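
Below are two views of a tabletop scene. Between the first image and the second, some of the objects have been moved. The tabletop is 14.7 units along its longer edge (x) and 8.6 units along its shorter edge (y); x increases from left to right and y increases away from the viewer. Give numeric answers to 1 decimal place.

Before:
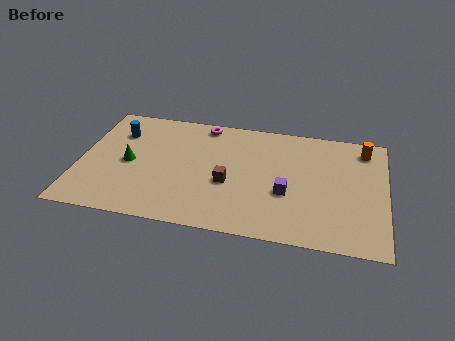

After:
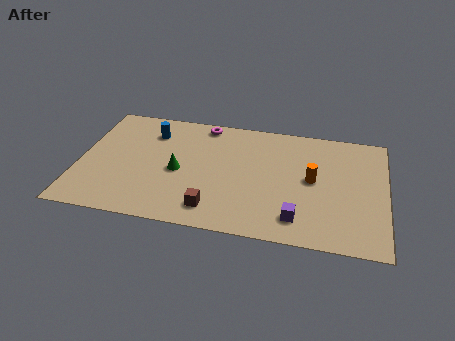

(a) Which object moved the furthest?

the orange cylinder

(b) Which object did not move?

the magenta torus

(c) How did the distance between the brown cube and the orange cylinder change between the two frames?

-1.9

Before: roughly 7.4 units apart; after: 5.5. That's 1.9 units closer together.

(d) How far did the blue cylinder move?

1.6

From (1.7, 6.3) to (3.3, 6.6), the blue cylinder covered √(1.6² + 0.3²) ≈ 1.6 units.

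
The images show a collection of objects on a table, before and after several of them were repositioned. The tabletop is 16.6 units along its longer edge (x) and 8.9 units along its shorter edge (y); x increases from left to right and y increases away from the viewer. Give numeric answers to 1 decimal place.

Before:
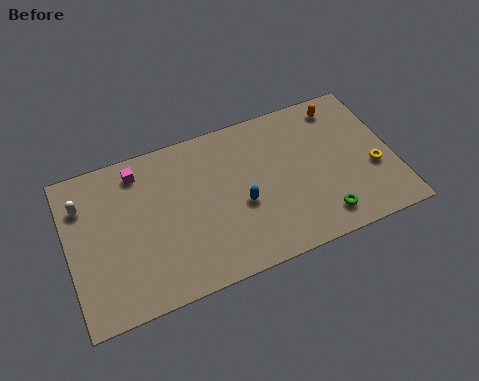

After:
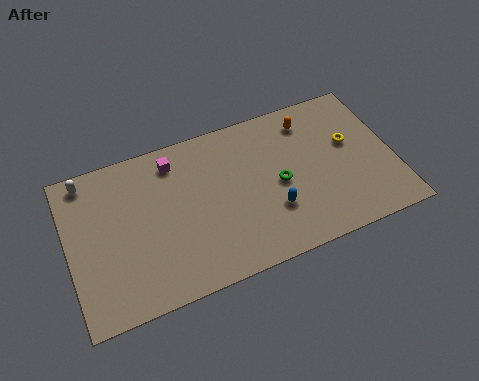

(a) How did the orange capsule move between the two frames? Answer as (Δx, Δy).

(-1.7, -0.3)

The orange capsule was at about (14.3, 7.6) and moved to about (12.6, 7.3).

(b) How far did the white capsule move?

1.3

From (0.9, 6.6) to (1.2, 7.9), the white capsule covered √(0.3² + 1.3²) ≈ 1.3 units.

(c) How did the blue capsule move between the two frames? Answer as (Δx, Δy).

(1.5, -0.9)

From the two frames, the blue capsule sits at roughly (8.7, 3.7) before and (10.2, 2.8) after.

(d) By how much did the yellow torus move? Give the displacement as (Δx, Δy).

(-1.0, 1.9)

From the two frames, the yellow torus sits at roughly (15.5, 3.4) before and (14.5, 5.3) after.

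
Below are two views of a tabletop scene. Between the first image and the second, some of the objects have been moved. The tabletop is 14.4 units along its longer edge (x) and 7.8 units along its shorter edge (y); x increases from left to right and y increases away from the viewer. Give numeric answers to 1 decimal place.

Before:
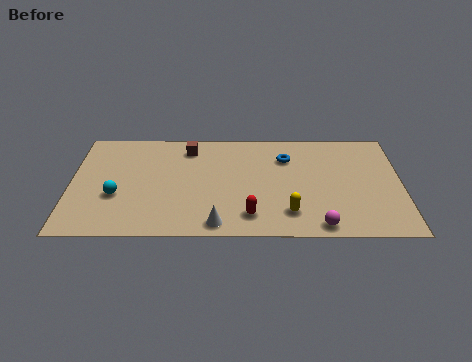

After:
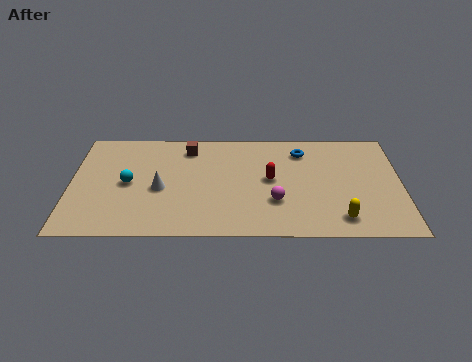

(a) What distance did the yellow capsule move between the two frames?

2.2

From (9.5, 1.7) to (11.7, 1.3), the yellow capsule covered √(2.2² + 0.4²) ≈ 2.2 units.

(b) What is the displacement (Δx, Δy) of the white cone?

(-2.5, 2.5)

The white cone was at about (6.4, 0.9) and moved to about (3.9, 3.4).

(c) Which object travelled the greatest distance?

the white cone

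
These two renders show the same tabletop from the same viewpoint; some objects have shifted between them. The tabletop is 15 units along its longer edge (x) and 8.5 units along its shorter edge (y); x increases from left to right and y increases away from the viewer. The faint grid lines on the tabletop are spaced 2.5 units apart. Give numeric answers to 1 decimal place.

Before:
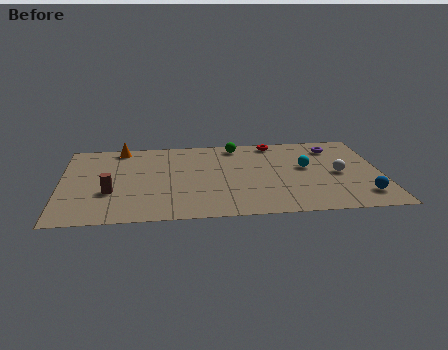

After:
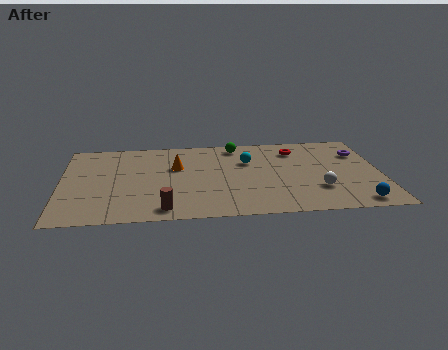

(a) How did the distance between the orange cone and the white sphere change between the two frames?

-3.6

The distance was about 10.8 in the first image and 7.2 in the second, so they moved 3.6 units closer together.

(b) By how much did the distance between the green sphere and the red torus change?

+1.1

They were about 1.8 units apart before and 2.9 after — 1.1 units further apart.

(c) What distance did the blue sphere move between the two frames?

0.8

From (14.0, 1.7) to (13.7, 1.0), the blue sphere covered √(0.3² + 0.7²) ≈ 0.8 units.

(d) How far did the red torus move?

1.3

The red torus moved from about (10.1, 7.6) to (11.1, 6.7), a distance of √(1.0² + 0.9²) ≈ 1.3.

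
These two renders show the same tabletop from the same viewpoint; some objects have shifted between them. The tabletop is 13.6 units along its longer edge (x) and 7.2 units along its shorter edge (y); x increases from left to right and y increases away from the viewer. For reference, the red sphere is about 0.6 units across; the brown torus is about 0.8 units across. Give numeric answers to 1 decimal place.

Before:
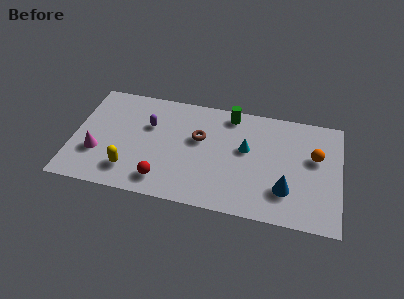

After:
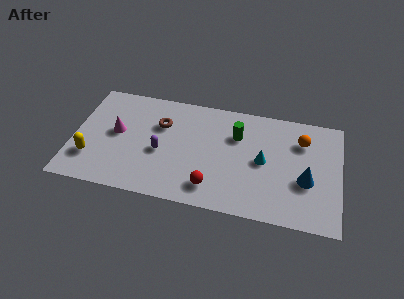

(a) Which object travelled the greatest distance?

the red sphere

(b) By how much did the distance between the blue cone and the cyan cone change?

-0.7

The distance was about 3.0 in the first image and 2.3 in the second, so they moved 0.7 units closer together.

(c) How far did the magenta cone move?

1.7

The magenta cone was near (1.3, 2.4) before and (2.2, 3.9) after, so it travelled √(0.9² + 1.5²) ≈ 1.7 units.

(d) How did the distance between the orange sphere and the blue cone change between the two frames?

-0.3

The distance was about 2.8 in the first image and 2.5 in the second, so they moved 0.3 units closer together.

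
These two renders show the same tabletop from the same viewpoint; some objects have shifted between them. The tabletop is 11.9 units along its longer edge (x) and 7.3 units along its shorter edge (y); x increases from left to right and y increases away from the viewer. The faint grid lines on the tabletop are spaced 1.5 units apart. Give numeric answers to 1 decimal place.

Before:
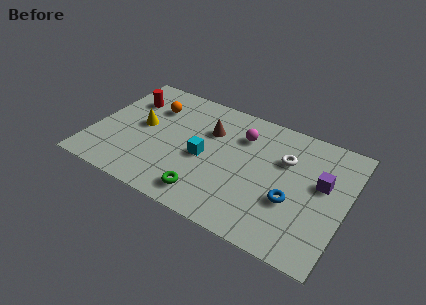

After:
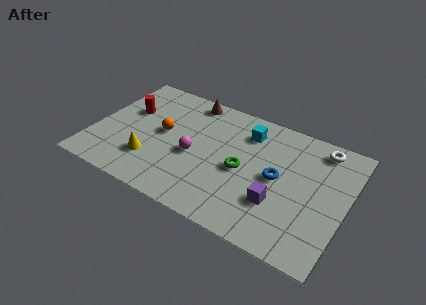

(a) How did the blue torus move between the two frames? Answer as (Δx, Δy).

(-0.8, 1.0)

The blue torus started near (9.5, 2.7) and ended near (8.7, 3.7).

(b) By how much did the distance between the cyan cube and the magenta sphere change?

+0.7

They were about 2.6 units apart before and 3.3 after — 0.7 units further apart.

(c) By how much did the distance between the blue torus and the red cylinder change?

-1.2

They were about 8.6 units apart before and 7.4 after — 1.2 units closer together.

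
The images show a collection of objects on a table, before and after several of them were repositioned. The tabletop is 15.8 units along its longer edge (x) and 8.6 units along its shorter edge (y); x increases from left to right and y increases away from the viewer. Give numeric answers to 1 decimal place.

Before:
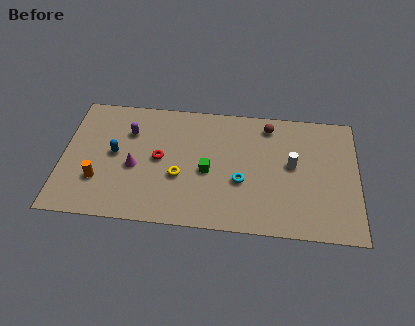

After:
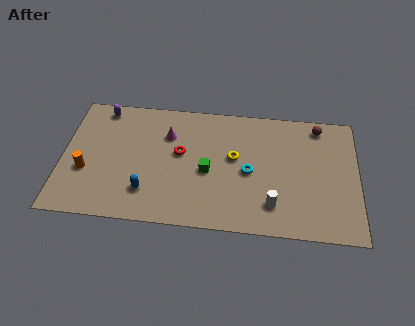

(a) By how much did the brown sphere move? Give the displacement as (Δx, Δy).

(2.7, 0.2)

The brown sphere started near (11.0, 7.3) and ended near (13.7, 7.5).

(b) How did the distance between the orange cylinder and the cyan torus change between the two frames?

+1.1

The distance was about 7.6 in the first image and 8.7 in the second, so they moved 1.1 units further apart.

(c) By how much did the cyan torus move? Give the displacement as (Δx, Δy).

(0.4, 0.7)

From the two frames, the cyan torus sits at roughly (9.6, 3.3) before and (10.0, 4.0) after.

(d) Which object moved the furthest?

the yellow torus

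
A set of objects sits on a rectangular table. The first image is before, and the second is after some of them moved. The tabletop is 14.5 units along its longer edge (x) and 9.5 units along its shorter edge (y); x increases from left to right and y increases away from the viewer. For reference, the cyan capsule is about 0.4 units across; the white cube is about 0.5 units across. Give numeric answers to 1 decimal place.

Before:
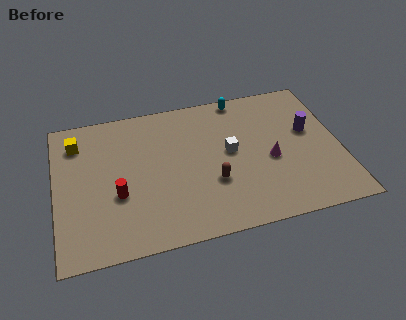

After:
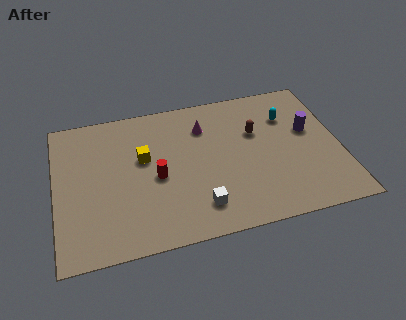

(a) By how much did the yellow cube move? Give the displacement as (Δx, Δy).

(3.3, -1.8)

From the two frames, the yellow cube sits at roughly (1.2, 7.5) before and (4.5, 5.7) after.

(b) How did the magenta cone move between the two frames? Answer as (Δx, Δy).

(-3.2, 3.0)

From the two frames, the magenta cone sits at roughly (10.9, 4.1) before and (7.7, 7.1) after.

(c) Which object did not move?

the purple cylinder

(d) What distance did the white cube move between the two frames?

3.7

The white cube moved from about (8.9, 5.1) to (7.1, 1.9), a distance of √(1.8² + 3.2²) ≈ 3.7.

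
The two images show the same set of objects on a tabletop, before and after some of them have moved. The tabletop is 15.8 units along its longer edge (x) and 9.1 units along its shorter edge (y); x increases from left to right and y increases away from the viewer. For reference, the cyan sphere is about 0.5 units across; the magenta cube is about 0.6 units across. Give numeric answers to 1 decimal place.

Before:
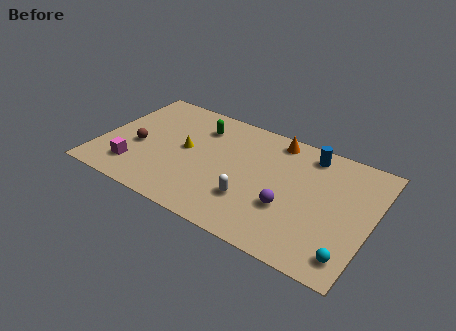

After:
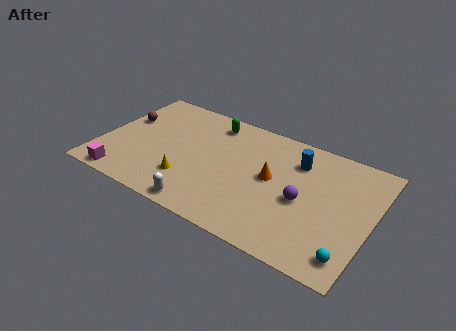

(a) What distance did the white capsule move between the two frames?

3.1

The white capsule moved from about (9.1, 2.7) to (6.6, 0.9), a distance of √(2.5² + 1.8²) ≈ 3.1.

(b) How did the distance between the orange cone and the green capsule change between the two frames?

+0.4

They were about 4.5 units apart before and 4.9 after — 0.4 units further apart.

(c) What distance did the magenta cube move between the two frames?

1.2

The magenta cube was near (2.3, 2.0) before and (1.8, 0.9) after, so it travelled √(0.5² + 1.1²) ≈ 1.2 units.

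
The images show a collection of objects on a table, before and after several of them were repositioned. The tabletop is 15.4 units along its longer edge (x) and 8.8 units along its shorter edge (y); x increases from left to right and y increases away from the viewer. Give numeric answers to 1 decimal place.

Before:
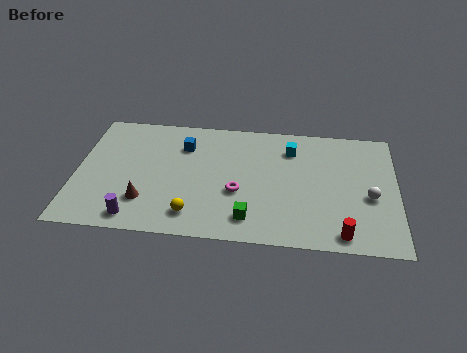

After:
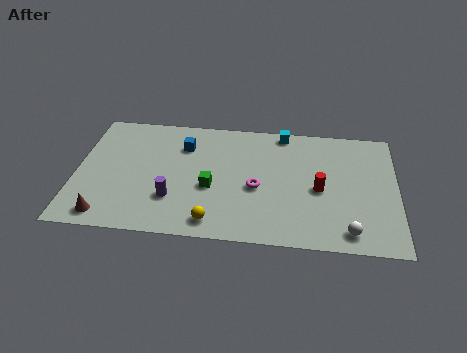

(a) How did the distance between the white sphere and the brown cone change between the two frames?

+0.7

The distance was about 10.8 in the first image and 11.5 in the second, so they moved 0.7 units further apart.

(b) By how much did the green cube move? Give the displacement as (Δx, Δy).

(-1.9, 2.0)

From the two frames, the green cube sits at roughly (8.4, 1.6) before and (6.5, 3.6) after.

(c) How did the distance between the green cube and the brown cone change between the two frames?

+0.5

Before: roughly 5.0 units apart; after: 5.5. That's 0.5 units further apart.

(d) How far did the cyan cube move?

1.3

From (10.3, 6.8) to (9.9, 8.0), the cyan cube covered √(0.4² + 1.2²) ≈ 1.3 units.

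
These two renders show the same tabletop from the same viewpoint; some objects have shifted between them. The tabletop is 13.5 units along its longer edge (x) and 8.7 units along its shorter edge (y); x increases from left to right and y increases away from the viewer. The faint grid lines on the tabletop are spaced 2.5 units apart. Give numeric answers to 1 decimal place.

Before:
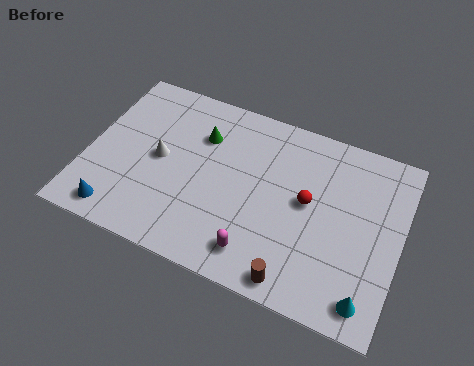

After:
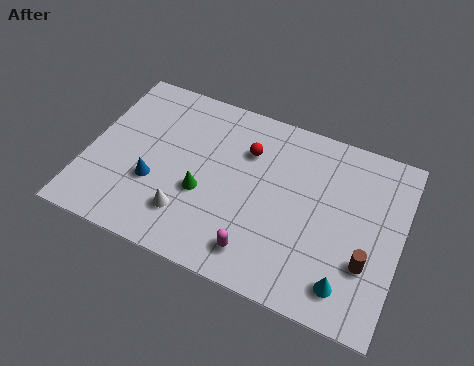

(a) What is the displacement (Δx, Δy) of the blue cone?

(1.3, 2.0)

The blue cone started near (1.7, 1.1) and ended near (3.0, 3.1).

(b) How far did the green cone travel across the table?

2.8

The green cone moved from about (4.7, 6.2) to (5.1, 3.4), a distance of √(0.4² + 2.8²) ≈ 2.8.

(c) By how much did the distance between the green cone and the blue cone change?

-3.8

Before: roughly 5.9 units apart; after: 2.1. That's 3.8 units closer together.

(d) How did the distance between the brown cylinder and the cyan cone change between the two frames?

-1.5

Before: roughly 3.0 units apart; after: 1.5. That's 1.5 units closer together.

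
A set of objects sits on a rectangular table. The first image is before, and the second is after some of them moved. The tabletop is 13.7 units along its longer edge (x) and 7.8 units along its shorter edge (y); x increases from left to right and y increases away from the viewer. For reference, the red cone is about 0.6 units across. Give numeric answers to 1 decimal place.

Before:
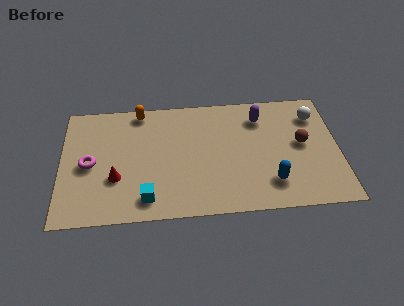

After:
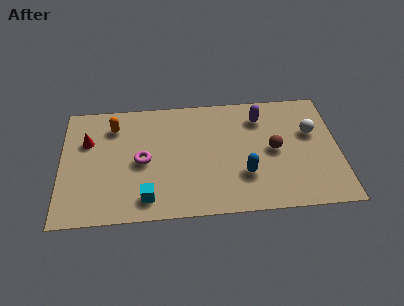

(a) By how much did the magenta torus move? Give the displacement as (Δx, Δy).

(2.6, 0.0)

From the two frames, the magenta torus sits at roughly (1.4, 3.7) before and (4.0, 3.7) after.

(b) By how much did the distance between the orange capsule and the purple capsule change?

+1.2

The distance was about 6.1 in the first image and 7.3 in the second, so they moved 1.2 units further apart.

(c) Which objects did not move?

the cyan cube and the purple capsule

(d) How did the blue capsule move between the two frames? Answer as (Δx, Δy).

(-1.3, 0.6)

The blue capsule started near (10.3, 1.8) and ended near (9.0, 2.4).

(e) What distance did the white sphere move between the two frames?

1.1

The white sphere moved from about (12.6, 6.0) to (12.4, 4.9), a distance of √(0.2² + 1.1²) ≈ 1.1.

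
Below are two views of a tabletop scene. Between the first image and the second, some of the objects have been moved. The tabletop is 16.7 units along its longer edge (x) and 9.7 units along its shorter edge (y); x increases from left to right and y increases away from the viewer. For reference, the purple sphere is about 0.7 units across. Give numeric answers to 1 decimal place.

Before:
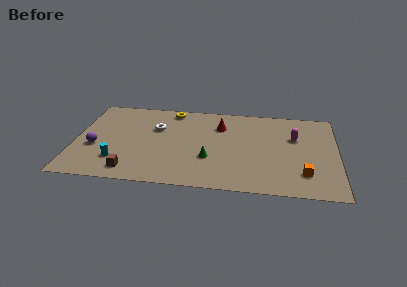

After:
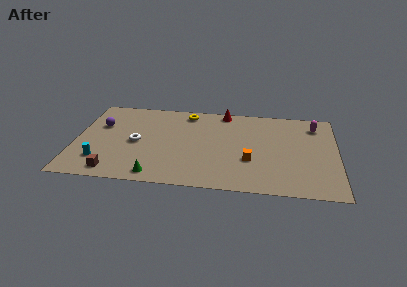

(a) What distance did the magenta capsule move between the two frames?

2.0

From (14.0, 6.3) to (15.3, 7.8), the magenta capsule covered √(1.3² + 1.5²) ≈ 2.0 units.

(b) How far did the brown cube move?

1.1

The brown cube moved from about (3.7, 1.4) to (2.6, 1.2), a distance of √(1.1² + 0.2²) ≈ 1.1.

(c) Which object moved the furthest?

the green cone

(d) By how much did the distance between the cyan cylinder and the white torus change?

-1.4

They were about 4.6 units apart before and 3.2 after — 1.4 units closer together.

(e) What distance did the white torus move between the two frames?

2.2

The white torus was near (5.1, 6.4) before and (3.9, 4.6) after, so it travelled √(1.2² + 1.8²) ≈ 2.2 units.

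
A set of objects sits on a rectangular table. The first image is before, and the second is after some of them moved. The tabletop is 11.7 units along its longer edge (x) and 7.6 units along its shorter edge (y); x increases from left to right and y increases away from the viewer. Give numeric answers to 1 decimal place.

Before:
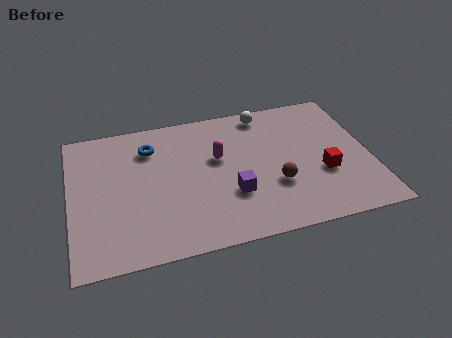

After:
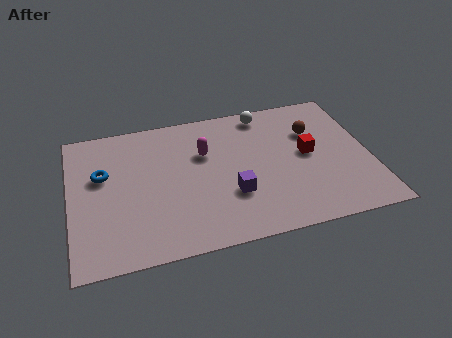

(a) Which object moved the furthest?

the brown sphere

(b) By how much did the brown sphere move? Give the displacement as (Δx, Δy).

(1.7, 2.6)

The brown sphere was at about (7.9, 2.6) and moved to about (9.6, 5.2).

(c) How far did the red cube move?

1.3

The red cube was near (9.8, 2.8) before and (9.3, 4.0) after, so it travelled √(0.5² + 1.2²) ≈ 1.3 units.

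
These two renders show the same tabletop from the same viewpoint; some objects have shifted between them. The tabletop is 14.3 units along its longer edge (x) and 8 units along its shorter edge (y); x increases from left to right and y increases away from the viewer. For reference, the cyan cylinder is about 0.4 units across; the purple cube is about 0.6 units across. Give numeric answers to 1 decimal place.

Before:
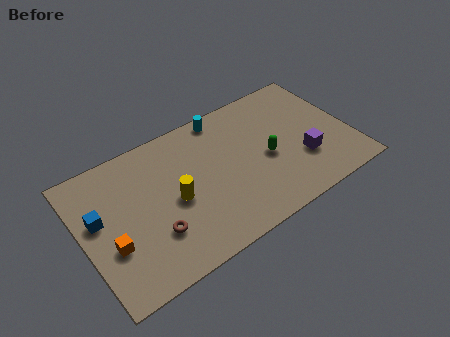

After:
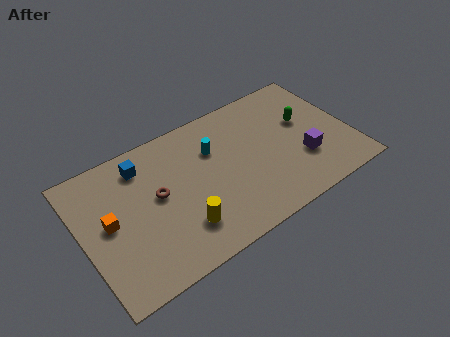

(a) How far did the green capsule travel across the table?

2.6

The green capsule was near (9.8, 3.6) before and (12.1, 4.8) after, so it travelled √(2.3² + 1.2²) ≈ 2.6 units.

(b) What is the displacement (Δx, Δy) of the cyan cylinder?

(-0.8, -1.7)

The cyan cylinder started near (8.0, 7.2) and ended near (7.2, 5.5).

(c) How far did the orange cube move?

1.3

The orange cube was near (1.3, 2.9) before and (1.4, 4.2) after, so it travelled √(0.1² + 1.3²) ≈ 1.3 units.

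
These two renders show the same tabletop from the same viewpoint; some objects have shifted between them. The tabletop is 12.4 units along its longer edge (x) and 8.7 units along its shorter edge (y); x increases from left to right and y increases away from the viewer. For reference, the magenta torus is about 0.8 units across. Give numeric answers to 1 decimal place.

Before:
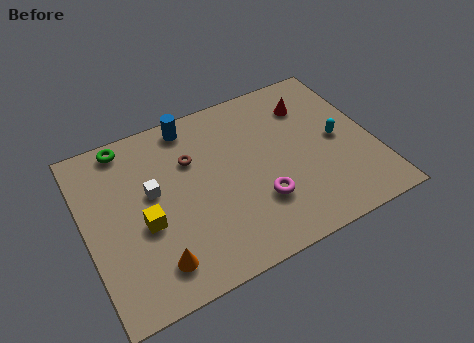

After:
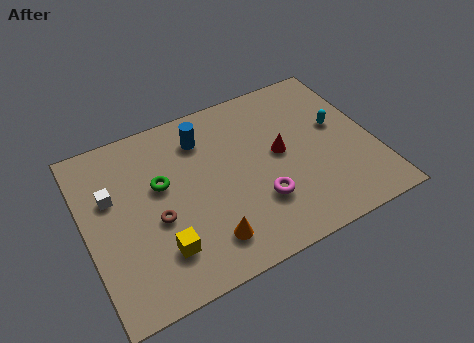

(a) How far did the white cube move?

1.8

The white cube moved from about (2.9, 5.0) to (1.2, 5.5), a distance of √(1.7² + 0.5²) ≈ 1.8.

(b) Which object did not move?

the magenta torus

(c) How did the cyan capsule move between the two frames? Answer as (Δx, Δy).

(0.1, 0.7)

From the two frames, the cyan capsule sits at roughly (10.9, 4.3) before and (11.0, 5.0) after.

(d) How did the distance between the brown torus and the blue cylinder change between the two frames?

+2.2

The distance was about 1.8 in the first image and 4.0 in the second, so they moved 2.2 units further apart.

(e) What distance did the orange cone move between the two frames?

2.2

The orange cone moved from about (2.6, 1.6) to (4.8, 1.7), a distance of √(2.2² + 0.1²) ≈ 2.2.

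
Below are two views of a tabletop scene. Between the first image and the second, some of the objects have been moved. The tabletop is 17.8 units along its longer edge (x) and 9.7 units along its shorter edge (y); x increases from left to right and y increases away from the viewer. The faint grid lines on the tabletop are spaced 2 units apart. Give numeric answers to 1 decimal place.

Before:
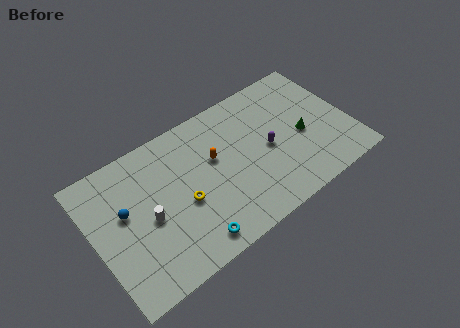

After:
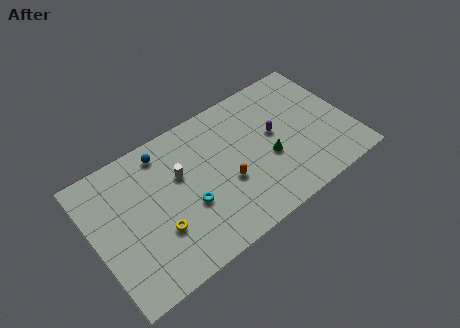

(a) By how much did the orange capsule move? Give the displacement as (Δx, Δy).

(0.5, -2.1)

The orange capsule started near (8.5, 5.9) and ended near (9.0, 3.8).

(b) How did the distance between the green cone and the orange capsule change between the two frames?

-3.2

The distance was about 6.2 in the first image and 3.0 in the second, so they moved 3.2 units closer together.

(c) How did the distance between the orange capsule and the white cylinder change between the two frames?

-1.4

Before: roughly 5.1 units apart; after: 3.7. That's 1.4 units closer together.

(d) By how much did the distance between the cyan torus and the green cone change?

-3.3

Before: roughly 9.0 units apart; after: 5.7. That's 3.3 units closer together.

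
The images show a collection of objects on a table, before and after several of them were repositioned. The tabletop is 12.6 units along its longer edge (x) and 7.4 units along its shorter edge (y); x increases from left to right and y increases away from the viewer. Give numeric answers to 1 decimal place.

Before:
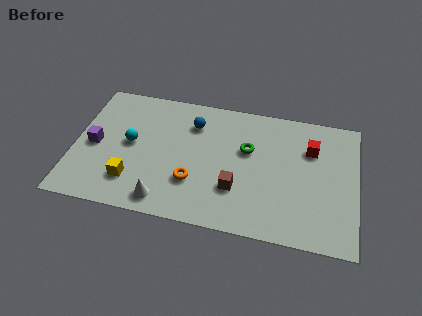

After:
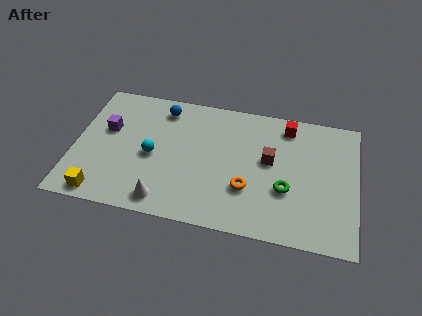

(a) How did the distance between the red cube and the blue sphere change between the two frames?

+0.3

They were about 5.3 units apart before and 5.6 after — 0.3 units further apart.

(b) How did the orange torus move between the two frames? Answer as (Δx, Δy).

(2.4, 0.1)

The orange torus was at about (5.4, 2.3) and moved to about (7.8, 2.4).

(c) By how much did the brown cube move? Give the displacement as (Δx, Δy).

(1.4, 1.9)

From the two frames, the brown cube sits at roughly (7.3, 2.3) before and (8.7, 4.2) after.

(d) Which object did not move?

the white cone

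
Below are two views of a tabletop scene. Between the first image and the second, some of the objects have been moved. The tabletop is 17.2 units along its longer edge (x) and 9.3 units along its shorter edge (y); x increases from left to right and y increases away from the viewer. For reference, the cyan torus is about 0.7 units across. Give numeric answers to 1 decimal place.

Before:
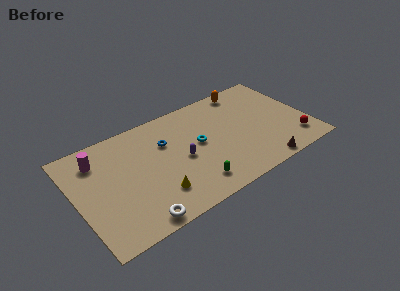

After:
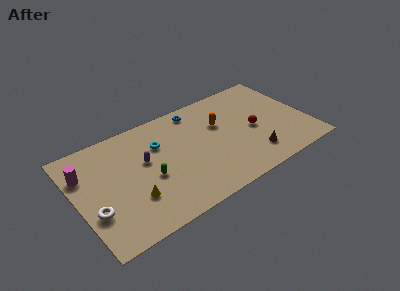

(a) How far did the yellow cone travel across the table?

1.8

The yellow cone was near (5.5, 2.3) before and (3.8, 2.8) after, so it travelled √(1.7² + 0.5²) ≈ 1.8 units.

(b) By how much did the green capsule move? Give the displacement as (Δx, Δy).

(-2.9, 2.2)

The green capsule was at about (8.1, 1.7) and moved to about (5.2, 3.9).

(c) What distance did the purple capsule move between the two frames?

2.9

The purple capsule moved from about (7.7, 4.3) to (5.1, 5.5), a distance of √(2.6² + 1.2²) ≈ 2.9.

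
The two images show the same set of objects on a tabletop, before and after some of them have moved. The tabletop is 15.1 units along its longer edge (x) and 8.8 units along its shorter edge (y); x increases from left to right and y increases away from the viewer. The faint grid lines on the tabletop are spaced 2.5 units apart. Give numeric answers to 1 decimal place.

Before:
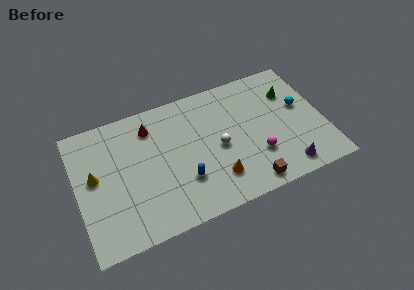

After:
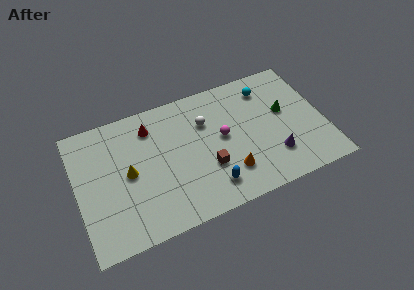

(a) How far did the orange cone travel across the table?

0.8

The orange cone was near (8.2, 2.1) before and (9.0, 2.2) after, so it travelled √(0.8² + 0.1²) ≈ 0.8 units.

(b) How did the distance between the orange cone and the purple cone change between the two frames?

-1.5

Before: roughly 4.3 units apart; after: 2.8. That's 1.5 units closer together.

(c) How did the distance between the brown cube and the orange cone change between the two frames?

-0.8

Before: roughly 2.2 units apart; after: 1.4. That's 0.8 units closer together.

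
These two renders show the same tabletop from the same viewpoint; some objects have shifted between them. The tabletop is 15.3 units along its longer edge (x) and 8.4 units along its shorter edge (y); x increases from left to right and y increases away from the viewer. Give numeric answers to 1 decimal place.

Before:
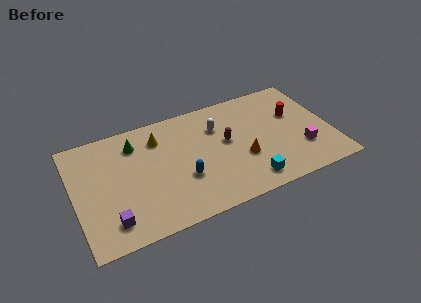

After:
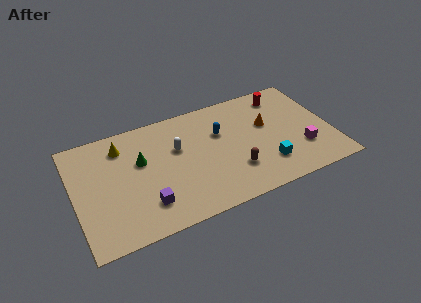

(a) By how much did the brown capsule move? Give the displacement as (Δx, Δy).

(0.2, -2.3)

The brown capsule started near (9.1, 4.7) and ended near (9.3, 2.4).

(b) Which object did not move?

the magenta cube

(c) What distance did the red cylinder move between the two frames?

1.8

The red cylinder was near (13.3, 5.3) before and (12.8, 7.0) after, so it travelled √(0.5² + 1.7²) ≈ 1.8 units.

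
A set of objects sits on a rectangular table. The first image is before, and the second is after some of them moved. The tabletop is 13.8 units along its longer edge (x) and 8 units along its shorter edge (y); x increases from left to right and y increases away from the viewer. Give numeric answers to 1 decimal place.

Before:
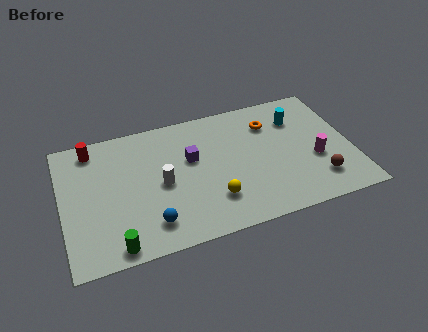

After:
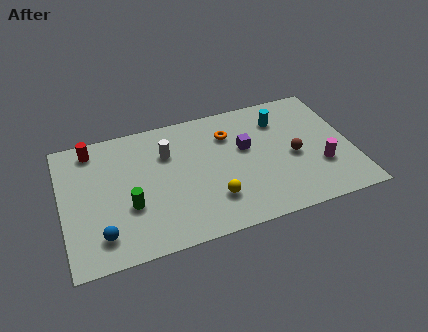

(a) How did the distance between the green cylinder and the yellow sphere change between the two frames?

-0.9

The distance was about 4.9 in the first image and 4.0 in the second, so they moved 0.9 units closer together.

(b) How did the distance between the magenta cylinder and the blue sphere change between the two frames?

+2.4

Before: roughly 8.1 units apart; after: 10.5. That's 2.4 units further apart.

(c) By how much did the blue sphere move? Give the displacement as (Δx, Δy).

(-2.3, 0.0)

The blue sphere was at about (4.0, 1.6) and moved to about (1.7, 1.6).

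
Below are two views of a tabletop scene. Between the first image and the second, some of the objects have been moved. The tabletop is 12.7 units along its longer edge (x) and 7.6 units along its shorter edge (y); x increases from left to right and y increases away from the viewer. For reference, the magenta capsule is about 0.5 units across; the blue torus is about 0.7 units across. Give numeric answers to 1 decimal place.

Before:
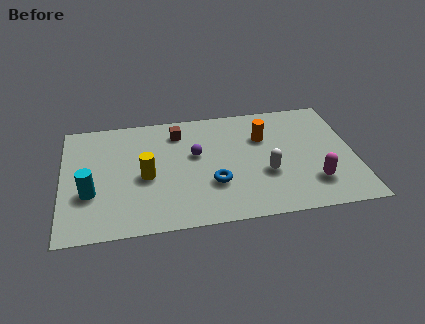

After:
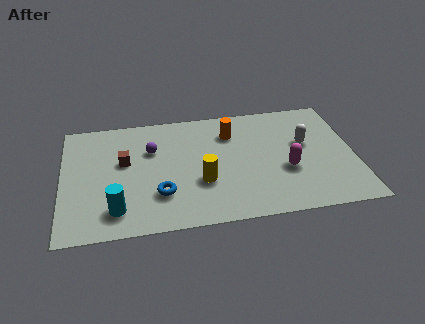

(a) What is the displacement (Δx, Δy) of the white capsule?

(1.8, 1.7)

From the two frames, the white capsule sits at roughly (8.8, 2.8) before and (10.6, 4.5) after.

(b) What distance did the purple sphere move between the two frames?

2.0

The purple sphere was near (5.8, 4.5) before and (3.9, 5.1) after, so it travelled √(1.9² + 0.6²) ≈ 2.0 units.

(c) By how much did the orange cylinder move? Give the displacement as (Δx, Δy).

(-1.4, 0.5)

From the two frames, the orange cylinder sits at roughly (8.8, 5.2) before and (7.4, 5.7) after.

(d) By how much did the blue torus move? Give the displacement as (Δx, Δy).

(-2.3, -0.3)

The blue torus was at about (6.5, 2.5) and moved to about (4.2, 2.2).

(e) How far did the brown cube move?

2.9

The brown cube was near (5.1, 6.1) before and (2.7, 4.5) after, so it travelled √(2.4² + 1.6²) ≈ 2.9 units.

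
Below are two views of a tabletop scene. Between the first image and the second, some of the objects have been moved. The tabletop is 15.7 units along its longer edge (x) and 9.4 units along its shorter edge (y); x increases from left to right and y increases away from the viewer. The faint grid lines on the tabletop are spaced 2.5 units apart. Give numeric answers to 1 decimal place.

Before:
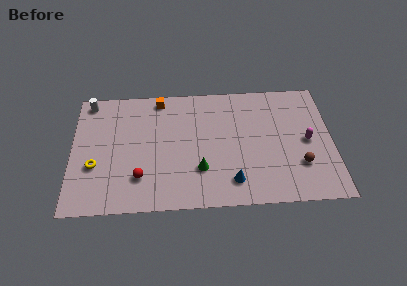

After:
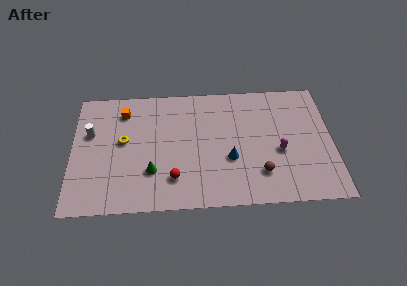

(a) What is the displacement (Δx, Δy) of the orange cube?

(-2.2, -0.9)

The orange cube started near (5.3, 8.4) and ended near (3.1, 7.5).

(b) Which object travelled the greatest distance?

the green cone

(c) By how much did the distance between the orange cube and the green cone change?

-1.1

The distance was about 6.1 in the first image and 5.0 in the second, so they moved 1.1 units closer together.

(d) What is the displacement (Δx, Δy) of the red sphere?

(2.0, -0.2)

From the two frames, the red sphere sits at roughly (4.1, 2.4) before and (6.1, 2.2) after.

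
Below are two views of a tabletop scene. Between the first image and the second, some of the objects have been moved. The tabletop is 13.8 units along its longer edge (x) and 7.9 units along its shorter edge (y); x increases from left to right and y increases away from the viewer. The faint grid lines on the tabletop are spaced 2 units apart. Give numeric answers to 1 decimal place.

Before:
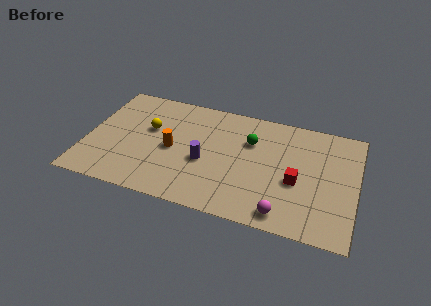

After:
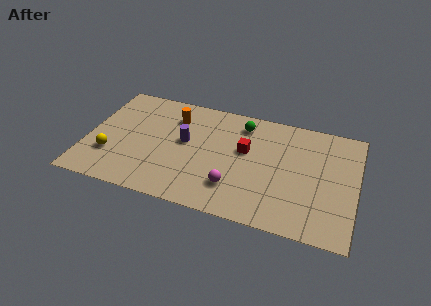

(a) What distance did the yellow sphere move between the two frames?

3.0

From (3.1, 4.8) to (1.3, 2.4), the yellow sphere covered √(1.8² + 2.4²) ≈ 3.0 units.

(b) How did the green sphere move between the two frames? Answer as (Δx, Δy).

(-0.5, 1.1)

From the two frames, the green sphere sits at roughly (8.3, 5.4) before and (7.8, 6.5) after.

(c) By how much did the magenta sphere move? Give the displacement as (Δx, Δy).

(-2.6, 1.0)

The magenta sphere was at about (10.3, 1.0) and moved to about (7.7, 2.0).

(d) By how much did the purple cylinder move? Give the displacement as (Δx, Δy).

(-1.1, 1.1)

The purple cylinder started near (6.1, 3.3) and ended near (5.0, 4.4).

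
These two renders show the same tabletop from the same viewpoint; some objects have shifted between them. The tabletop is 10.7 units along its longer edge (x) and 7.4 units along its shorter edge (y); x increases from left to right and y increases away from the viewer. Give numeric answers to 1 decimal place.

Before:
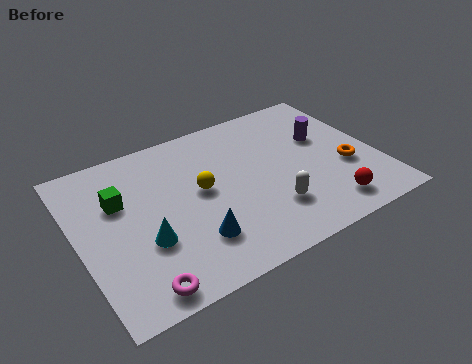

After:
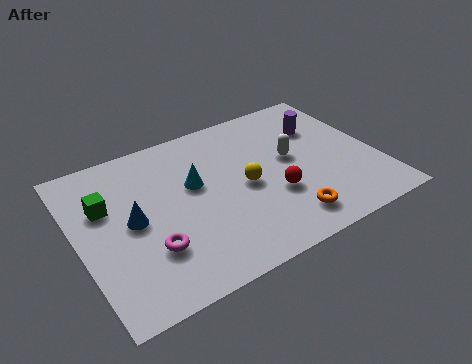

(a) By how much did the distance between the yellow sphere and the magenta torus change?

-0.4

They were about 4.2 units apart before and 3.8 after — 0.4 units closer together.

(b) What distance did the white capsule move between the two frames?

2.4

From (6.6, 2.0) to (7.7, 4.1), the white capsule covered √(1.1² + 2.1²) ≈ 2.4 units.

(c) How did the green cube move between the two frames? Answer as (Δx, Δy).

(-0.5, 0.0)

The green cube was at about (1.6, 4.8) and moved to about (1.1, 4.8).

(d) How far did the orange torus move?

2.9

The orange torus moved from about (9.5, 2.8) to (7.0, 1.3), a distance of √(2.5² + 1.5²) ≈ 2.9.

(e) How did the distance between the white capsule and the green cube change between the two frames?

+0.9

They were about 5.7 units apart before and 6.6 after — 0.9 units further apart.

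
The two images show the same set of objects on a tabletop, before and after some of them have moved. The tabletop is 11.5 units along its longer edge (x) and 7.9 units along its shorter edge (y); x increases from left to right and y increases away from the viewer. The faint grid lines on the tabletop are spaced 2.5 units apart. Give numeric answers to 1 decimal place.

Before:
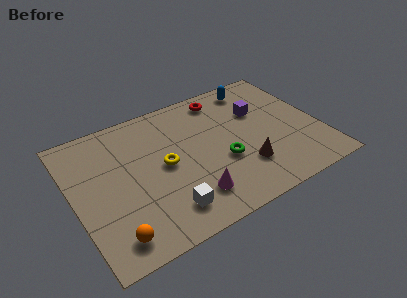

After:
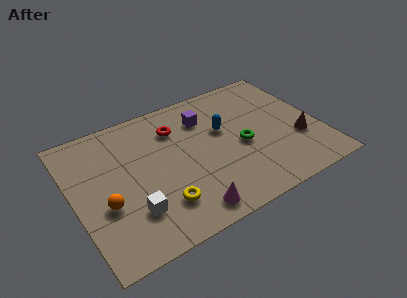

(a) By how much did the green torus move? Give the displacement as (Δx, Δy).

(1.0, 0.5)

The green torus started near (6.8, 3.0) and ended near (7.8, 3.5).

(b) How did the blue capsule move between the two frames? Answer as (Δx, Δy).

(-1.9, -2.0)

From the two frames, the blue capsule sits at roughly (9.0, 6.8) before and (7.1, 4.8) after.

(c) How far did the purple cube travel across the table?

2.6

The purple cube was near (8.9, 5.2) before and (6.4, 5.9) after, so it travelled √(2.5² + 0.7²) ≈ 2.6 units.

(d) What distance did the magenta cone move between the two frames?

0.8

The magenta cone was near (5.1, 1.7) before and (4.8, 1.0) after, so it travelled √(0.3² + 0.7²) ≈ 0.8 units.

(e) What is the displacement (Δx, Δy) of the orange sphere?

(-0.1, 1.8)

From the two frames, the orange sphere sits at roughly (1.4, 1.2) before and (1.3, 3.0) after.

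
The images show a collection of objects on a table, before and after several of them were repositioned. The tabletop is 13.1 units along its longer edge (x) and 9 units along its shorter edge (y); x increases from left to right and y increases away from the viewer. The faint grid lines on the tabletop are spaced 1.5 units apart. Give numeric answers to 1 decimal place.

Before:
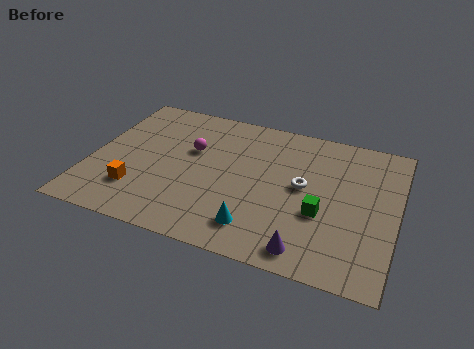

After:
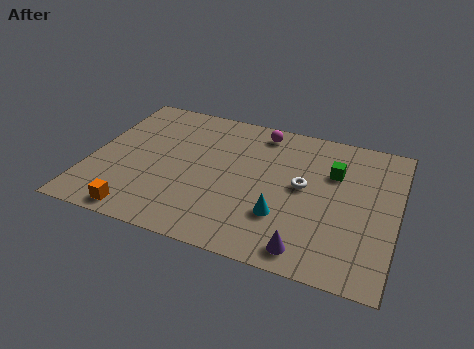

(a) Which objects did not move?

the purple cone and the white torus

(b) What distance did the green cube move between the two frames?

2.7

From (10.0, 3.4) to (10.3, 6.1), the green cube covered √(0.3² + 2.7²) ≈ 2.7 units.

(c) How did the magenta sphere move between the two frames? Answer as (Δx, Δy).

(2.8, 2.2)

The magenta sphere was at about (4.2, 5.6) and moved to about (7.0, 7.8).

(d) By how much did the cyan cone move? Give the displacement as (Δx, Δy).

(1.0, 1.0)

From the two frames, the cyan cone sits at roughly (7.4, 1.7) before and (8.4, 2.7) after.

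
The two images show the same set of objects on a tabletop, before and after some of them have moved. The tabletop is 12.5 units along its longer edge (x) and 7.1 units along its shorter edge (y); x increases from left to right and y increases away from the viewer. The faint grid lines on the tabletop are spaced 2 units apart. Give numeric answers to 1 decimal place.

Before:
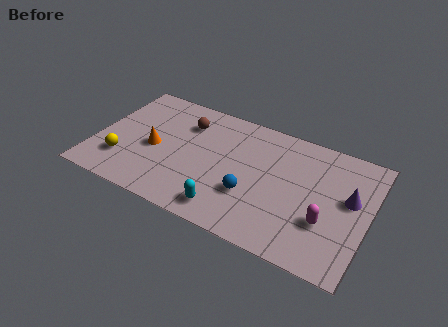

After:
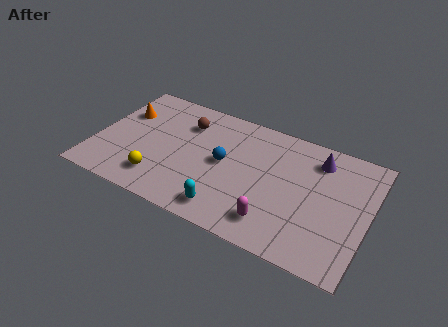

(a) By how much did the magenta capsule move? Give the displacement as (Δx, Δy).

(-2.2, -1.0)

The magenta capsule was at about (10.7, 2.4) and moved to about (8.5, 1.4).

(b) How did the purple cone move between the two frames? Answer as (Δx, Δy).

(-1.6, 1.6)

The purple cone was at about (11.6, 4.1) and moved to about (10.0, 5.7).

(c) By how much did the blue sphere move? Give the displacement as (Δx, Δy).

(-1.4, 1.3)

The blue sphere started near (7.3, 2.4) and ended near (5.9, 3.7).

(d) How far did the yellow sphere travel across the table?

1.8

The yellow sphere was near (1.4, 1.9) before and (3.2, 1.5) after, so it travelled √(1.8² + 0.4²) ≈ 1.8 units.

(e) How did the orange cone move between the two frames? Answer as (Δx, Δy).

(-1.7, 1.6)

The orange cone was at about (2.7, 3.2) and moved to about (1.0, 4.8).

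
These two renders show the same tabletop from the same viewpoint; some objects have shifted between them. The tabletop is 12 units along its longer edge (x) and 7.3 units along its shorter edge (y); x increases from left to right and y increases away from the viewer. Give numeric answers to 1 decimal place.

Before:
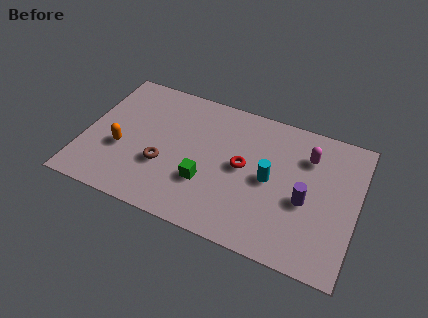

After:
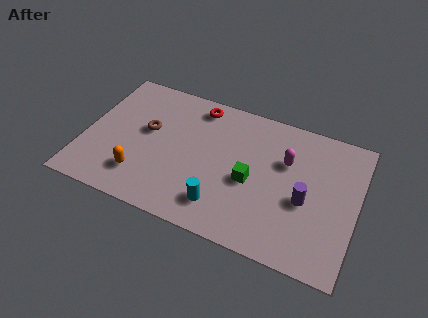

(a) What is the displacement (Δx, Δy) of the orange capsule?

(1.0, -1.1)

From the two frames, the orange capsule sits at roughly (1.7, 2.8) before and (2.7, 1.7) after.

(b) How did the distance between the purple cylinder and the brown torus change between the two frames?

+1.0

The distance was about 6.2 in the first image and 7.2 in the second, so they moved 1.0 units further apart.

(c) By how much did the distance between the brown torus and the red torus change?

-0.7

The distance was about 3.6 in the first image and 2.9 in the second, so they moved 0.7 units closer together.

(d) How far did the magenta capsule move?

1.1

From (9.7, 5.4) to (8.8, 4.8), the magenta capsule covered √(0.9² + 0.6²) ≈ 1.1 units.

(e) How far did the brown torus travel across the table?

1.8

From (3.6, 2.6) to (2.7, 4.2), the brown torus covered √(0.9² + 1.6²) ≈ 1.8 units.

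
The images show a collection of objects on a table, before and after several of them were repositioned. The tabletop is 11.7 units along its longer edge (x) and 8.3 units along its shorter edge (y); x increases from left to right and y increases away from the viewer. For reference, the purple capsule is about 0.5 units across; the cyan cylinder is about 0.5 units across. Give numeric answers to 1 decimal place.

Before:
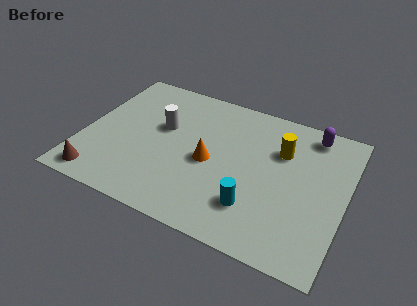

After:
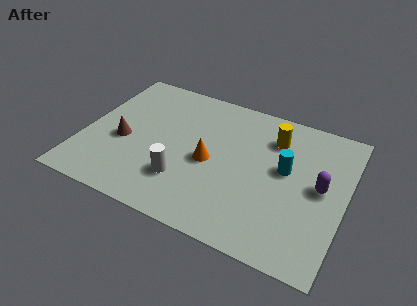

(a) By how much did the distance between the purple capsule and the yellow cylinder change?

+1.1

They were about 1.9 units apart before and 3.0 after — 1.1 units further apart.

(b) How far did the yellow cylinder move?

0.7

From (8.7, 5.7) to (8.3, 6.3), the yellow cylinder covered √(0.4² + 0.6²) ≈ 0.7 units.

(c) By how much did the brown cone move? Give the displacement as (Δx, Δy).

(0.7, 2.5)

The brown cone was at about (1.1, 1.0) and moved to about (1.8, 3.5).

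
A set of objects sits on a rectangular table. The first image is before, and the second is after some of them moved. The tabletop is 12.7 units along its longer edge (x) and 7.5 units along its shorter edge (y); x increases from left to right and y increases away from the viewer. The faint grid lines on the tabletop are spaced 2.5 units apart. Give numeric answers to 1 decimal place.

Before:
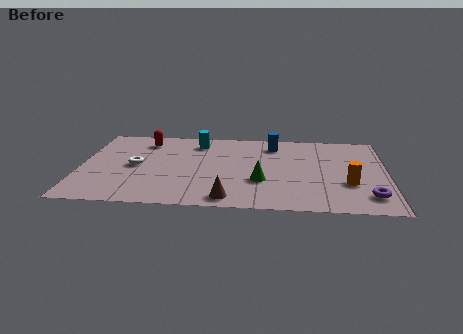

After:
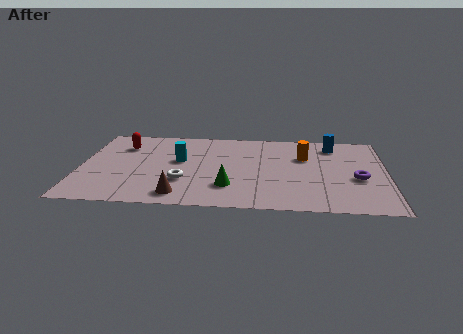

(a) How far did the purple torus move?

1.6

The purple torus was near (11.9, 1.5) before and (11.5, 3.1) after, so it travelled √(0.4² + 1.6²) ≈ 1.6 units.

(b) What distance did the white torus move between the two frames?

2.4

The white torus was near (2.3, 3.7) before and (4.3, 2.4) after, so it travelled √(2.0² + 1.3²) ≈ 2.4 units.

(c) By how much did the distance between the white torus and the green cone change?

-3.4

The distance was about 5.3 in the first image and 1.9 in the second, so they moved 3.4 units closer together.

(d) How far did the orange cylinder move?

3.0

The orange cylinder was near (11.1, 2.6) before and (9.3, 5.0) after, so it travelled √(1.8² + 2.4²) ≈ 3.0 units.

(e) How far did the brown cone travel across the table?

2.0

The brown cone moved from about (6.2, 0.9) to (4.2, 1.1), a distance of √(2.0² + 0.2²) ≈ 2.0.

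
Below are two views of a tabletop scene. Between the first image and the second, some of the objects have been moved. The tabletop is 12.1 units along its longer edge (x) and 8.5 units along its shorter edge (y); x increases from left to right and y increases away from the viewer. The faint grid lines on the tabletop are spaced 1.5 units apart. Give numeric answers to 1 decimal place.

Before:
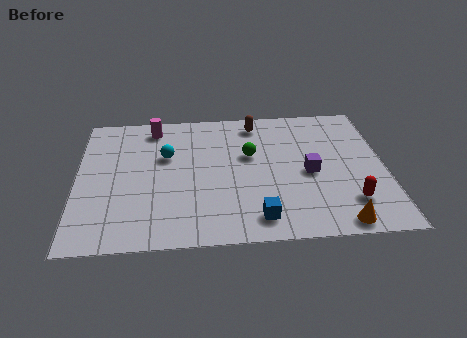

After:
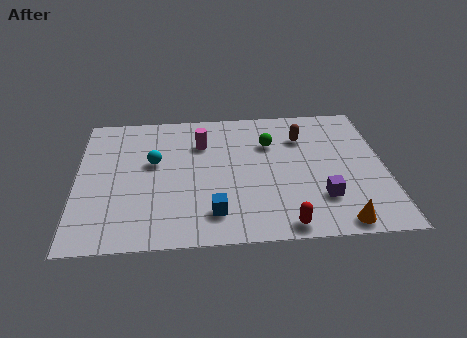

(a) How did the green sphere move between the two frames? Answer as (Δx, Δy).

(0.8, 0.7)

The green sphere was at about (6.8, 5.2) and moved to about (7.6, 5.9).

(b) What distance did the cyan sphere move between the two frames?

0.6

The cyan sphere was near (3.5, 5.4) before and (3.0, 5.0) after, so it travelled √(0.5² + 0.4²) ≈ 0.6 units.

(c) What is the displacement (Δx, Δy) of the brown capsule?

(1.8, -1.1)

The brown capsule started near (7.1, 7.3) and ended near (8.9, 6.2).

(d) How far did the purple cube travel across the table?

1.6

The purple cube was near (9.1, 3.9) before and (9.5, 2.3) after, so it travelled √(0.4² + 1.6²) ≈ 1.6 units.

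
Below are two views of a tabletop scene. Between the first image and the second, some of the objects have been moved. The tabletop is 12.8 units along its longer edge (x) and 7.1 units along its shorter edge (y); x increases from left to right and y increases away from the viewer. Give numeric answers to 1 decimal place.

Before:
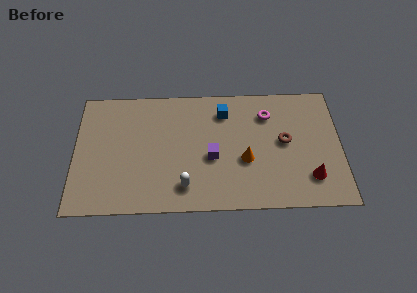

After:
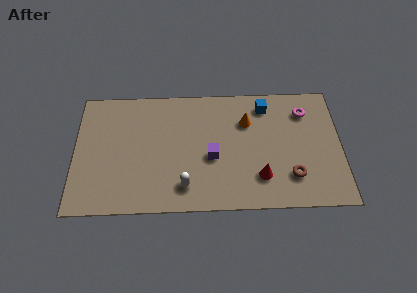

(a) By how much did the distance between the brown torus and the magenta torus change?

+2.0

The distance was about 1.8 in the first image and 3.8 in the second, so they moved 2.0 units further apart.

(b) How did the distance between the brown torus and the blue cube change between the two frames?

+0.9

Before: roughly 3.4 units apart; after: 4.3. That's 0.9 units further apart.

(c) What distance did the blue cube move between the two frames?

2.0

The blue cube was near (7.2, 5.6) before and (9.2, 5.9) after, so it travelled √(2.0² + 0.3²) ≈ 2.0 units.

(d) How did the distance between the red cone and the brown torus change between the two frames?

-0.9

The distance was about 2.4 in the first image and 1.5 in the second, so they moved 0.9 units closer together.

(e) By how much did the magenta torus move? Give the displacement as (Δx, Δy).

(1.8, 0.1)

From the two frames, the magenta torus sits at roughly (9.3, 5.4) before and (11.1, 5.5) after.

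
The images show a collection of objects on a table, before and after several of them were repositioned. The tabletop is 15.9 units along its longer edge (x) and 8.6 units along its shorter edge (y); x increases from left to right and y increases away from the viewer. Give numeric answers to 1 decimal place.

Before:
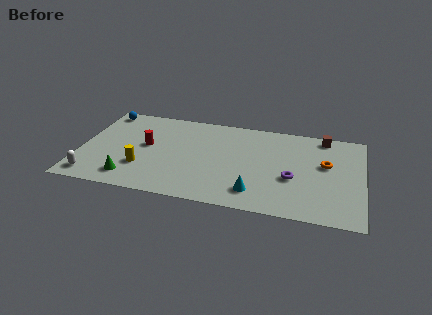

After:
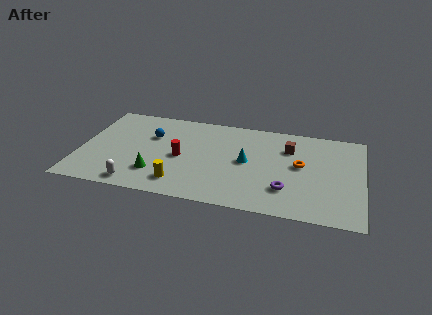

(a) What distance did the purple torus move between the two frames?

1.1

The purple torus moved from about (12.0, 3.4) to (11.7, 2.3), a distance of √(0.3² + 1.1²) ≈ 1.1.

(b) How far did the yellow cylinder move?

2.4

The yellow cylinder was near (3.6, 2.6) before and (5.8, 1.6) after, so it travelled √(2.2² + 1.0²) ≈ 2.4 units.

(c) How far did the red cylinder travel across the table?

2.1

The red cylinder was near (3.7, 4.7) before and (5.7, 4.0) after, so it travelled √(2.0² + 0.7²) ≈ 2.1 units.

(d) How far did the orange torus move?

1.5

The orange torus was near (13.8, 5.1) before and (12.4, 4.7) after, so it travelled √(1.4² + 0.4²) ≈ 1.5 units.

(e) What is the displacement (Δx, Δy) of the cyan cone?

(-0.6, 2.7)

The cyan cone started near (10.0, 1.7) and ended near (9.4, 4.4).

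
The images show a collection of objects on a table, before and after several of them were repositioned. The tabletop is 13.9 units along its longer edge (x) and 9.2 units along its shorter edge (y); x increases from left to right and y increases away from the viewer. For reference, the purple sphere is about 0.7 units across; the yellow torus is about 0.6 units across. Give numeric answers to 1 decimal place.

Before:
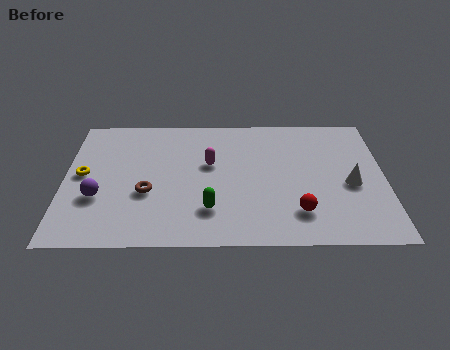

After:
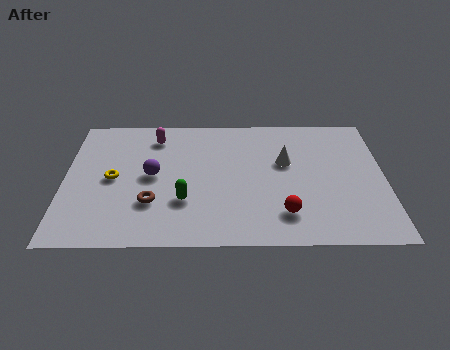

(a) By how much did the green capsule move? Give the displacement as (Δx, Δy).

(-1.1, 0.6)

The green capsule started near (6.3, 2.3) and ended near (5.2, 2.9).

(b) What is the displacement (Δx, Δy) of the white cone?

(-2.8, 1.6)

From the two frames, the white cone sits at roughly (12.4, 4.0) before and (9.6, 5.6) after.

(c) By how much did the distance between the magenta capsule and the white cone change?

-0.3

Before: roughly 6.3 units apart; after: 6.0. That's 0.3 units closer together.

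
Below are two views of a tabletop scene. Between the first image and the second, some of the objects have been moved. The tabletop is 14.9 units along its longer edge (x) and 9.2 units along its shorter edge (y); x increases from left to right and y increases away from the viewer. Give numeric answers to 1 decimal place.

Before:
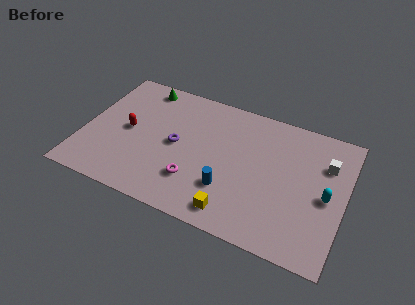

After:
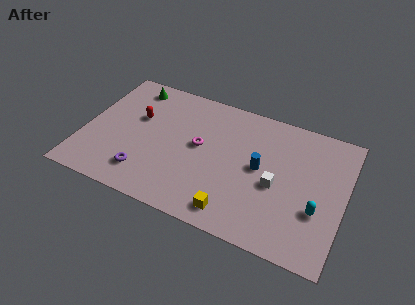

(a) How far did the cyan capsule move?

1.2

The cyan capsule was near (13.9, 4.3) before and (13.5, 3.2) after, so it travelled √(0.4² + 1.1²) ≈ 1.2 units.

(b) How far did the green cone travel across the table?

0.6

The green cone was near (2.9, 8.1) before and (2.3, 7.9) after, so it travelled √(0.6² + 0.2²) ≈ 0.6 units.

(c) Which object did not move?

the yellow cube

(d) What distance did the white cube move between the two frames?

3.6

From (13.7, 6.5) to (11.1, 4.0), the white cube covered √(2.6² + 2.5²) ≈ 3.6 units.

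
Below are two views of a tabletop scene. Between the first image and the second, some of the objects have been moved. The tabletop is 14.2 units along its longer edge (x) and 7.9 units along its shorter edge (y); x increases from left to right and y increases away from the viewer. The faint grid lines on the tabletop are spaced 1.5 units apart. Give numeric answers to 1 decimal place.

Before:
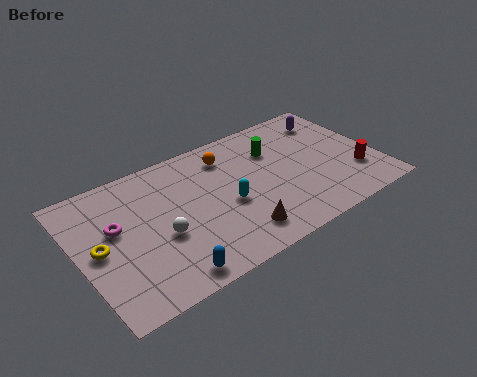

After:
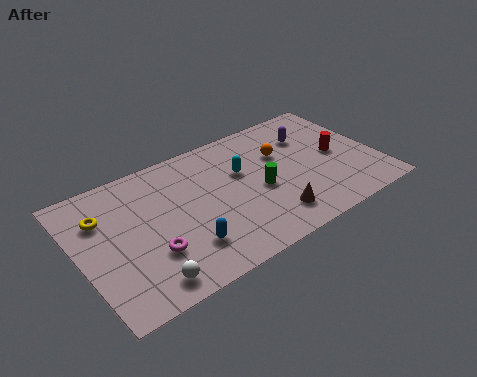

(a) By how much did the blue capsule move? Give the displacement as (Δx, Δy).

(1.0, 1.1)

The blue capsule was at about (3.6, 0.9) and moved to about (4.6, 2.0).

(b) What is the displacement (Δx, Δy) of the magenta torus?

(1.3, -2.2)

From the two frames, the magenta torus sits at roughly (1.8, 4.7) before and (3.1, 2.5) after.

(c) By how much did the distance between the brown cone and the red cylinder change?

-1.7

Before: roughly 6.1 units apart; after: 4.4. That's 1.7 units closer together.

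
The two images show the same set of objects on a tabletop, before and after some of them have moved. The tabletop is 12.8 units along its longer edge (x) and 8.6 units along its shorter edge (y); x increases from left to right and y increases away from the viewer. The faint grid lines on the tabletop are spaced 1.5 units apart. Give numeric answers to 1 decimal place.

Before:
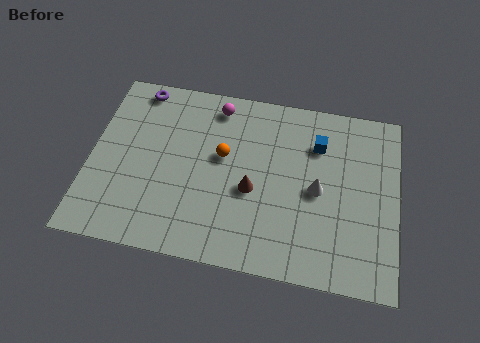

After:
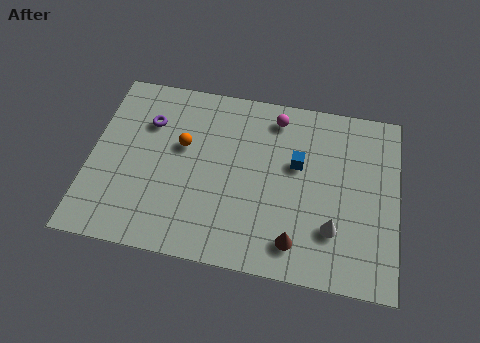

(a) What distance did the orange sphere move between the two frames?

1.7

The orange sphere was near (5.5, 5.0) before and (3.8, 5.2) after, so it travelled √(1.7² + 0.2²) ≈ 1.7 units.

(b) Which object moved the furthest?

the brown cone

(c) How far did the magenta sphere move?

2.5

From (5.1, 7.4) to (7.6, 7.3), the magenta sphere covered √(2.5² + 0.1²) ≈ 2.5 units.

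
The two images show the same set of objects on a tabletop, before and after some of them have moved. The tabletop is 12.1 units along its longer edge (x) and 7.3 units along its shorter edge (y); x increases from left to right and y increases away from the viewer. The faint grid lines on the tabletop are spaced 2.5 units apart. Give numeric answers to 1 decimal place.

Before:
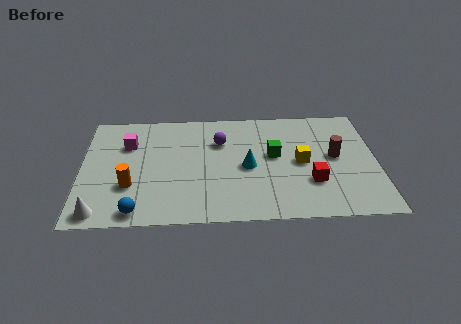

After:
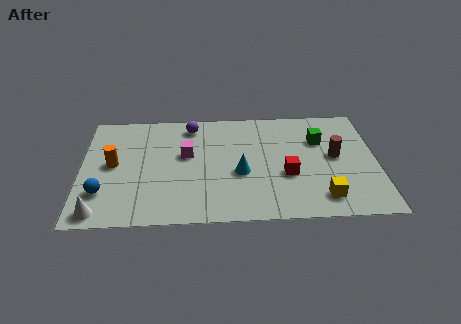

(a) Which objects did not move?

the brown cylinder and the white cone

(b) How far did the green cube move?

2.1

From (7.9, 4.1) to (9.8, 5.0), the green cube covered √(1.9² + 0.9²) ≈ 2.1 units.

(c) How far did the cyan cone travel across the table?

0.5

The cyan cone was near (6.8, 3.4) before and (6.5, 3.0) after, so it travelled √(0.3² + 0.4²) ≈ 0.5 units.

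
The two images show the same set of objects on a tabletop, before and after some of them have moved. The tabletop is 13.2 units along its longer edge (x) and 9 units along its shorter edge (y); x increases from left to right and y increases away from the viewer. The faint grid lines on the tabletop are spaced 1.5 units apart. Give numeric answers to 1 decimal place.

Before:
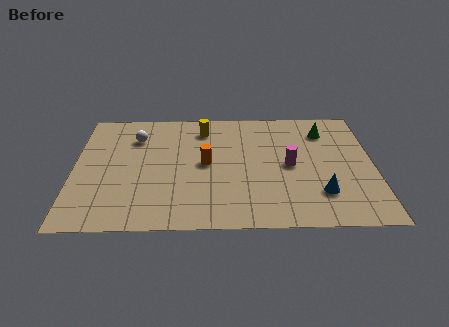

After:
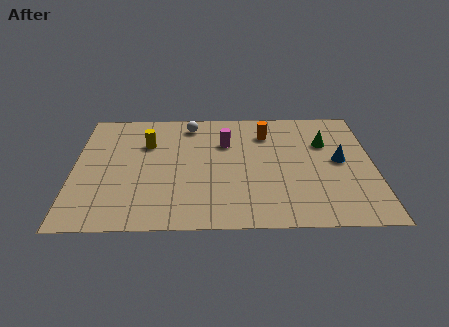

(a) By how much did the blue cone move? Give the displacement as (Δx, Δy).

(0.9, 2.4)

The blue cone was at about (10.8, 2.3) and moved to about (11.7, 4.7).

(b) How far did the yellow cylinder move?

2.7

The yellow cylinder was near (5.7, 7.3) before and (3.2, 6.2) after, so it travelled √(2.5² + 1.1²) ≈ 2.7 units.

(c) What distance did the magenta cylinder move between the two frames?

3.3

The magenta cylinder was near (9.5, 4.4) before and (6.7, 6.2) after, so it travelled √(2.8² + 1.8²) ≈ 3.3 units.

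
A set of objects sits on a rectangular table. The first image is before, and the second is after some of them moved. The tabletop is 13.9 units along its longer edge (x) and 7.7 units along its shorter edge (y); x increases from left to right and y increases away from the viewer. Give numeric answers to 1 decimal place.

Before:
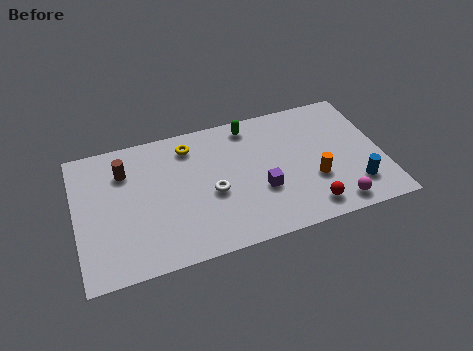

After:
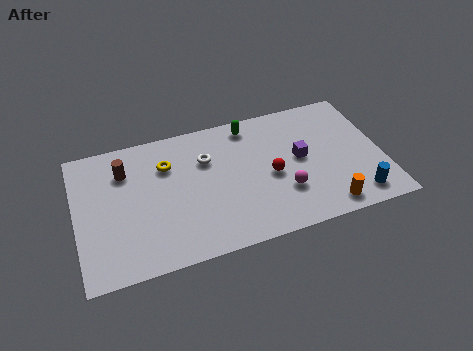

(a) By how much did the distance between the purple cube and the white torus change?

+2.1

Before: roughly 2.3 units apart; after: 4.4. That's 2.1 units further apart.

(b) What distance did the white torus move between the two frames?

2.0

From (6.1, 3.3) to (6.0, 5.3), the white torus covered √(0.1² + 2.0²) ≈ 2.0 units.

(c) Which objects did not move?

the green capsule and the brown cylinder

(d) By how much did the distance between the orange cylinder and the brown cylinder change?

+1.1

The distance was about 8.9 in the first image and 10.0 in the second, so they moved 1.1 units further apart.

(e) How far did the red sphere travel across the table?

2.7

The red sphere was near (10.3, 1.2) before and (8.8, 3.5) after, so it travelled √(1.5² + 2.3²) ≈ 2.7 units.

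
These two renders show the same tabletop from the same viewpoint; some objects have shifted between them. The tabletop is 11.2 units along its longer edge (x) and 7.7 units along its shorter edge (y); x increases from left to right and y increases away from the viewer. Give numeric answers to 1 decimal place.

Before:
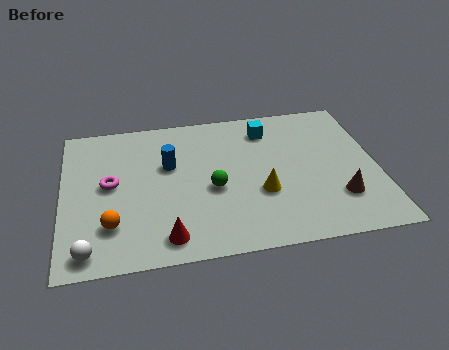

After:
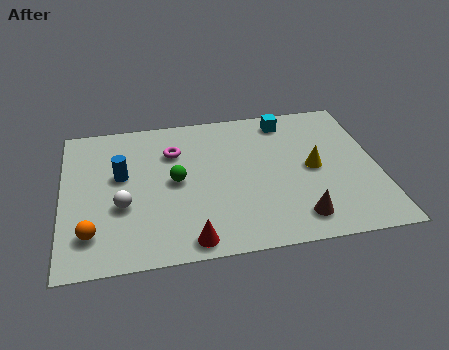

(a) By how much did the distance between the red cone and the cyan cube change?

+0.5

They were about 6.4 units apart before and 6.9 after — 0.5 units further apart.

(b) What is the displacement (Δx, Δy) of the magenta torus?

(2.3, 1.4)

The magenta torus started near (1.7, 4.1) and ended near (4.0, 5.5).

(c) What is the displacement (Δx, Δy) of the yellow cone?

(1.9, 1.0)

The yellow cone was at about (7.0, 2.8) and moved to about (8.9, 3.8).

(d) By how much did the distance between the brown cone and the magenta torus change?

-2.3

Before: roughly 8.2 units apart; after: 5.9. That's 2.3 units closer together.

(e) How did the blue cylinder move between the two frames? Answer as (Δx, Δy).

(-1.7, -0.3)

The blue cylinder was at about (3.8, 4.8) and moved to about (2.1, 4.5).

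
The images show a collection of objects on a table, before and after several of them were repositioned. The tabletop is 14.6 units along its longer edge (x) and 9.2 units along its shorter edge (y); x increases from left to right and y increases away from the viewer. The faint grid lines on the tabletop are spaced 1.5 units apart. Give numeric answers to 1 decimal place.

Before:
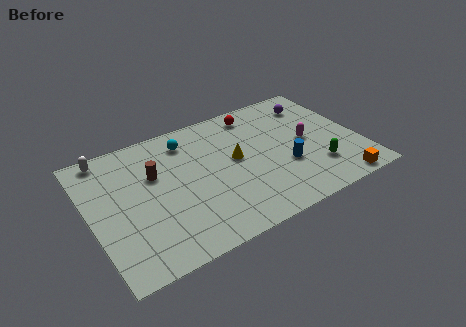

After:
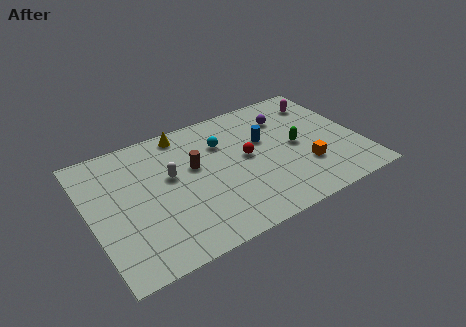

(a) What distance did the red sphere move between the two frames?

3.2

From (9.5, 7.9) to (8.5, 4.9), the red sphere covered √(1.0² + 3.0²) ≈ 3.2 units.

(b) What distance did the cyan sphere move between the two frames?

2.1

From (5.6, 7.5) to (7.4, 6.5), the cyan sphere covered √(1.8² + 1.0²) ≈ 2.1 units.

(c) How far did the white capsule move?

4.2

From (1.3, 8.3) to (4.4, 5.4), the white capsule covered √(3.1² + 2.9²) ≈ 4.2 units.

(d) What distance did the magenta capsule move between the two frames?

3.0

The magenta capsule was near (11.8, 4.6) before and (13.1, 7.3) after, so it travelled √(1.3² + 2.7²) ≈ 3.0 units.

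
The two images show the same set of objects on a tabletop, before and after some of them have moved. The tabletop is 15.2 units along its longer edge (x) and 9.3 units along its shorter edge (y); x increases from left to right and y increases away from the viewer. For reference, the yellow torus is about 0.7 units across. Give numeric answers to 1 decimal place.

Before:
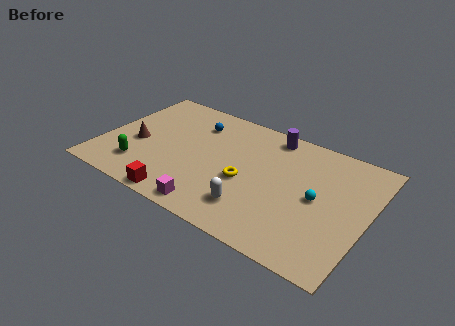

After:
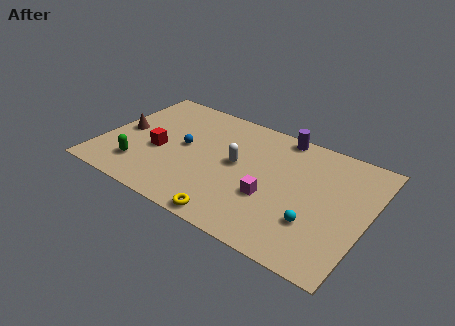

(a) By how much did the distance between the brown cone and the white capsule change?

-0.7

Before: roughly 7.3 units apart; after: 6.6. That's 0.7 units closer together.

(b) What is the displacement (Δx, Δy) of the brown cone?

(-0.9, 0.7)

From the two frames, the brown cone sits at roughly (2.0, 3.9) before and (1.1, 4.6) after.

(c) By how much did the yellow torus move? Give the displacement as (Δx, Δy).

(-0.2, -3.1)

The yellow torus started near (8.4, 3.9) and ended near (8.2, 0.8).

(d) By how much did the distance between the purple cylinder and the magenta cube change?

-2.4

Before: roughly 7.5 units apart; after: 5.1. That's 2.4 units closer together.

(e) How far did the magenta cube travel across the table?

3.8

The magenta cube moved from about (7.0, 1.0) to (9.9, 3.4), a distance of √(2.9² + 2.4²) ≈ 3.8.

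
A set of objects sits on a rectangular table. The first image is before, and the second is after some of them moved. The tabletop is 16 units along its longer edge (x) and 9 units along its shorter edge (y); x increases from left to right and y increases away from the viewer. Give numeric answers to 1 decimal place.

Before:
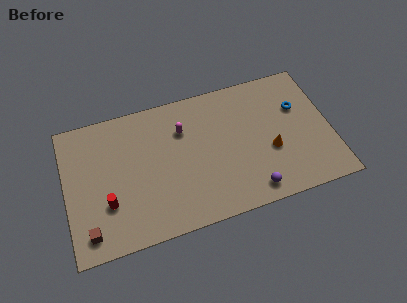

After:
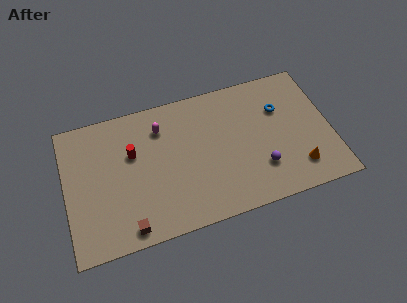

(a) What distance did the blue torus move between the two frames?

1.1

From (14.2, 5.9) to (13.1, 6.1), the blue torus covered √(1.1² + 0.2²) ≈ 1.1 units.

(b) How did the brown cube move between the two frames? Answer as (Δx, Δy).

(2.3, -0.4)

The brown cube was at about (1.2, 1.4) and moved to about (3.5, 1.0).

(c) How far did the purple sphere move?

1.5

The purple sphere was near (10.9, 1.2) before and (11.6, 2.5) after, so it travelled √(0.7² + 1.3²) ≈ 1.5 units.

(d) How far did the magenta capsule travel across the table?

1.4

The magenta capsule was near (7.2, 6.4) before and (5.9, 6.9) after, so it travelled √(1.3² + 0.5²) ≈ 1.4 units.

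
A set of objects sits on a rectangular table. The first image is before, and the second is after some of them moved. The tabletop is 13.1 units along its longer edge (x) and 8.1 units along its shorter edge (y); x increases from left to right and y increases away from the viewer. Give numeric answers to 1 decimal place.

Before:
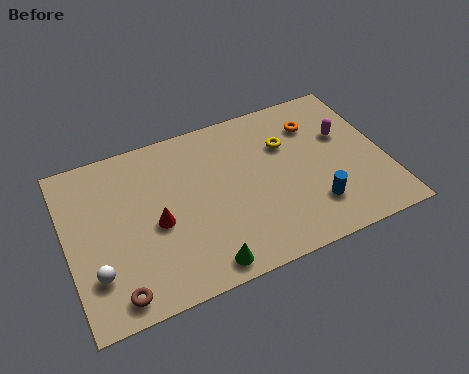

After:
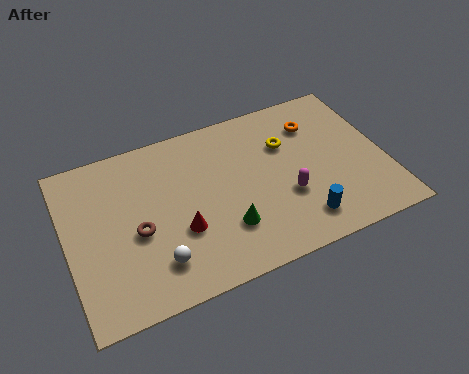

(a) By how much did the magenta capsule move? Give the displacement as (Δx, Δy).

(-2.7, -2.2)

The magenta capsule started near (11.6, 5.1) and ended near (8.9, 2.9).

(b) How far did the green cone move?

1.8

The green cone was near (5.2, 0.9) before and (6.3, 2.3) after, so it travelled √(1.1² + 1.4²) ≈ 1.8 units.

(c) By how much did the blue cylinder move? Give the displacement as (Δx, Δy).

(-0.6, -0.5)

The blue cylinder started near (9.9, 2.0) and ended near (9.3, 1.5).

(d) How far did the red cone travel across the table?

1.1

From (3.6, 3.6) to (4.5, 2.9), the red cone covered √(0.9² + 0.7²) ≈ 1.1 units.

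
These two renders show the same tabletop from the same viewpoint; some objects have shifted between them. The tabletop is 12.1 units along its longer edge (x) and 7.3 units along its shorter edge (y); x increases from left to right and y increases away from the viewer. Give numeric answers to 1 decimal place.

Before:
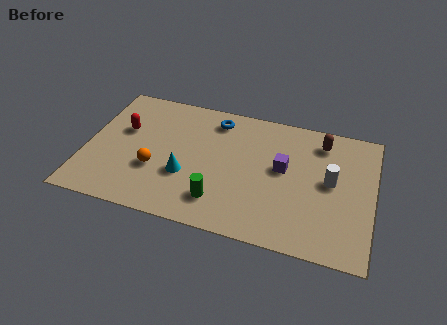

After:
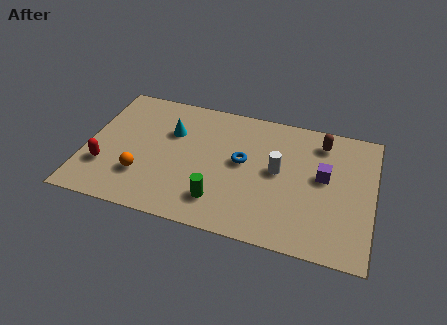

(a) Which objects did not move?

the green cylinder and the brown capsule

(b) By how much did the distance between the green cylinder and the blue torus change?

-2.0

They were about 4.5 units apart before and 2.5 after — 2.0 units closer together.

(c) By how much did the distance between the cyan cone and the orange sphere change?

+1.7

Before: roughly 1.3 units apart; after: 3.0. That's 1.7 units further apart.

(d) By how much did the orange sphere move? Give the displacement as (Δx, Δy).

(-0.5, -0.5)

The orange sphere was at about (3.0, 2.6) and moved to about (2.5, 2.1).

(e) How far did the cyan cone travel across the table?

2.4

From (4.3, 2.6) to (3.5, 4.9), the cyan cone covered √(0.8² + 2.3²) ≈ 2.4 units.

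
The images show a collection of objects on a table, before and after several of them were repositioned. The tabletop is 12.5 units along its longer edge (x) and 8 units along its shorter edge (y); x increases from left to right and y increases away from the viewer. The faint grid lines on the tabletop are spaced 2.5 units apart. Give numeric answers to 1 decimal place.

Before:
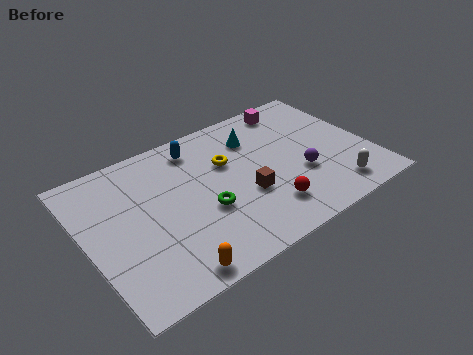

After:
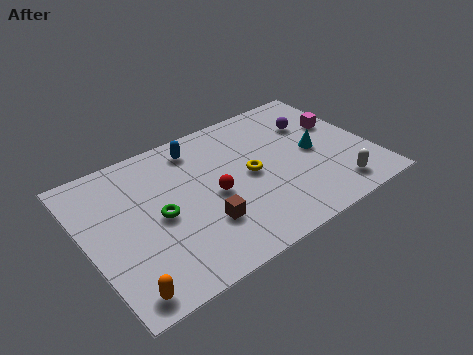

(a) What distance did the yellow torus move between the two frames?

1.4

The yellow torus moved from about (6.4, 5.2) to (7.2, 4.0), a distance of √(0.8² + 1.2²) ≈ 1.4.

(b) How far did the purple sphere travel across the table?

2.9

The purple sphere moved from about (9.3, 2.9) to (10.4, 5.6), a distance of √(1.1² + 2.7²) ≈ 2.9.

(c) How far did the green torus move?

2.0

From (5.0, 3.1) to (3.1, 3.8), the green torus covered √(1.9² + 0.7²) ≈ 2.0 units.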